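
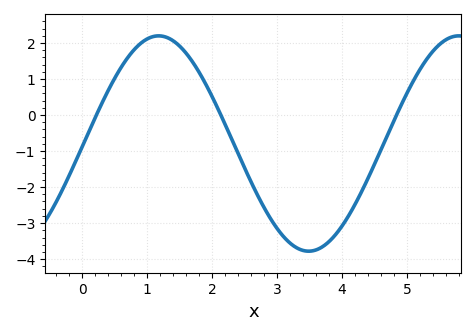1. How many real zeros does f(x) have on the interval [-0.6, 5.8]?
3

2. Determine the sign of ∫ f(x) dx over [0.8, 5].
negative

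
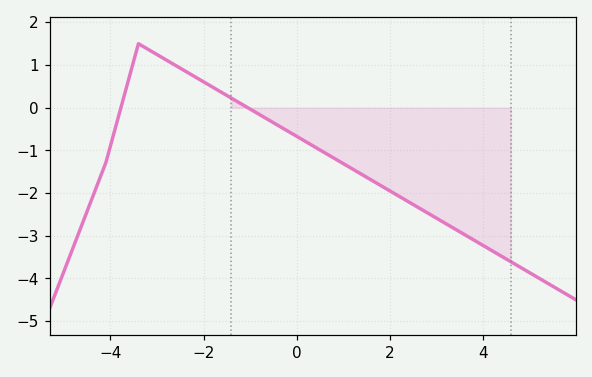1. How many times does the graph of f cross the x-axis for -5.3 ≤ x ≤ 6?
2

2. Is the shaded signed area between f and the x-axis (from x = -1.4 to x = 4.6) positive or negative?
negative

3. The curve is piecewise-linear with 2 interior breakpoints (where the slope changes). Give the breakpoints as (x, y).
(-4.1, -1.3); (-3.4, 1.5)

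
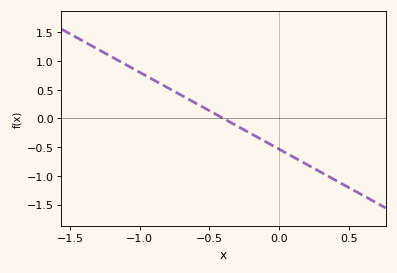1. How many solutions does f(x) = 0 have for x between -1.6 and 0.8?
1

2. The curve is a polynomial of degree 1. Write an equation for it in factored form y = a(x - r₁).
y = -1.34(x + 0.4)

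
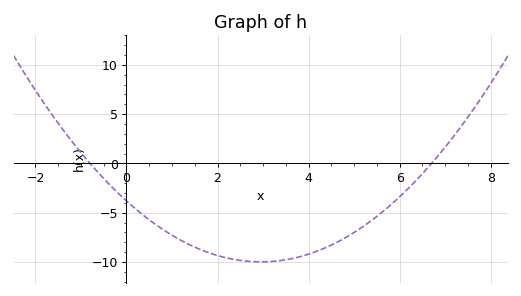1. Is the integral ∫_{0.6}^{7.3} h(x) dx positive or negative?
negative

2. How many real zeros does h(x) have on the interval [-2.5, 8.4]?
2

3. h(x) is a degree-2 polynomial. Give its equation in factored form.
y = 0.71(x + 0.8)(x - 6.7)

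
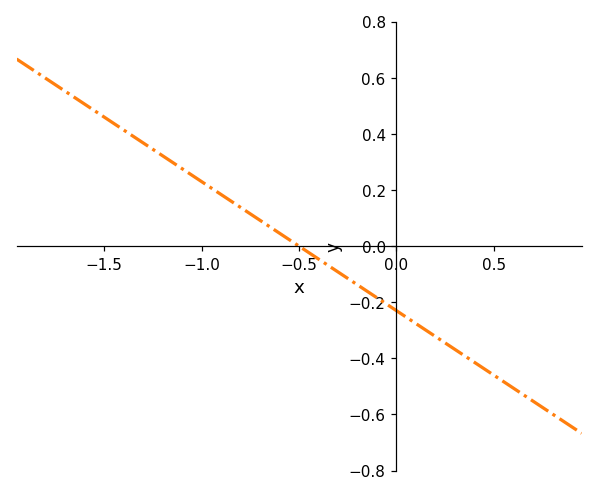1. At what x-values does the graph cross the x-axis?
-0.5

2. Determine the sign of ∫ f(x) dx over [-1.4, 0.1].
positive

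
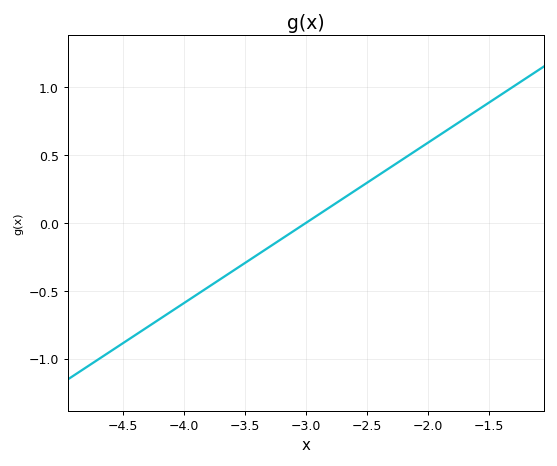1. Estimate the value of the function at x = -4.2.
-0.7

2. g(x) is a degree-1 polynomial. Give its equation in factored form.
y = 0.59(x + 3)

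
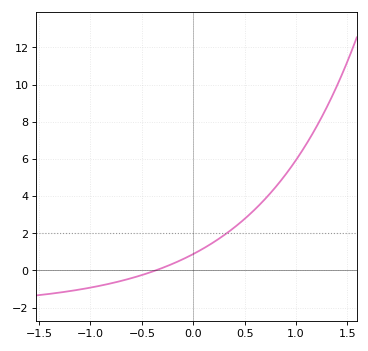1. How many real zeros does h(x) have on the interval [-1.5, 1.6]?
1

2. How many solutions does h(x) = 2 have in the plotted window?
1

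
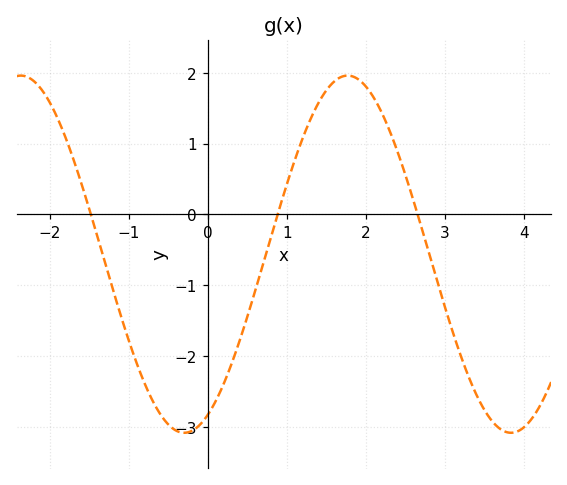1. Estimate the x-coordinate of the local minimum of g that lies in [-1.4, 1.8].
-0.298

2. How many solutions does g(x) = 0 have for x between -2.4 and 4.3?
3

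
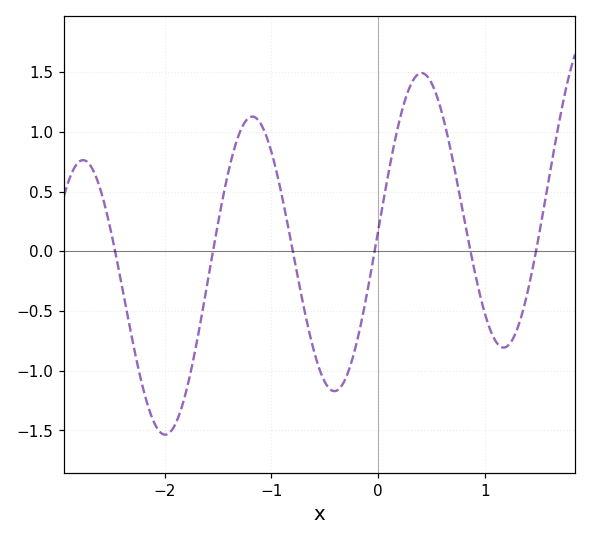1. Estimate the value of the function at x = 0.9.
-0.15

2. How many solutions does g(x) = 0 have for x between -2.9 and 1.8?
6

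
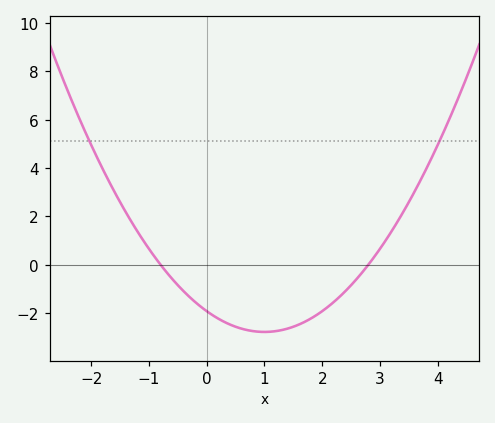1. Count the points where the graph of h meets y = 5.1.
2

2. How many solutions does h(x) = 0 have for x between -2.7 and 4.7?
2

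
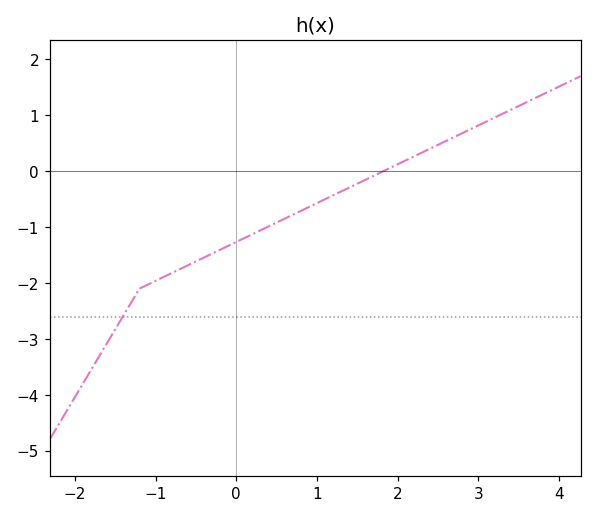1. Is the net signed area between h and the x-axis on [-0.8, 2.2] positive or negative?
negative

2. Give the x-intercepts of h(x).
1.8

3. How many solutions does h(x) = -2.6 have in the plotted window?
1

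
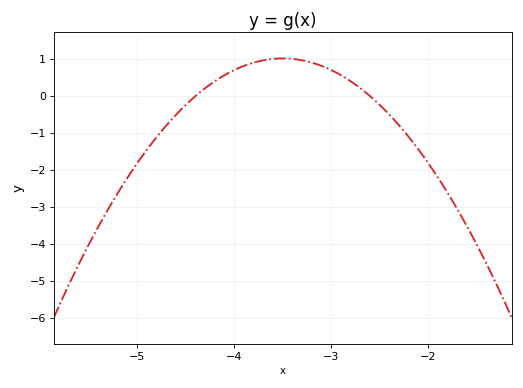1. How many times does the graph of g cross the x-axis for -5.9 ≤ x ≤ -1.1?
2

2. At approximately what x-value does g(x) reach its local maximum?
-3.5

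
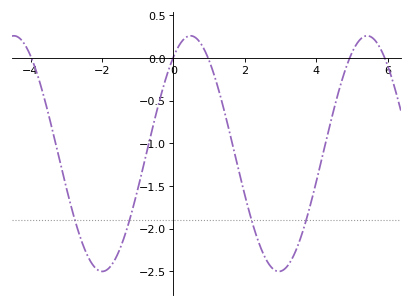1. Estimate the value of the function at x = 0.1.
0.1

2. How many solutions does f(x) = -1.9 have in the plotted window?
4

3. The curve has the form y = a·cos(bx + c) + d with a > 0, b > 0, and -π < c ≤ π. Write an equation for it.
y = 1.38cos(1.3x - 0.61) - 1.12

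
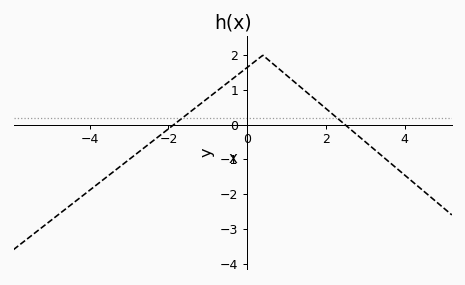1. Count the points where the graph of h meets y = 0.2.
2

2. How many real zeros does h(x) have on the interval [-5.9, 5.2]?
2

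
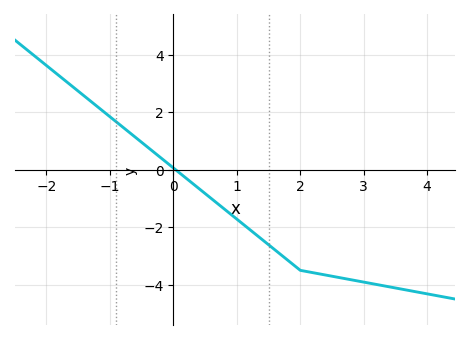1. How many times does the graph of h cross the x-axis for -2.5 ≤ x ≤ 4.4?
1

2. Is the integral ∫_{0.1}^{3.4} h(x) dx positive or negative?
negative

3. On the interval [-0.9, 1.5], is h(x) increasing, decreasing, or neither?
decreasing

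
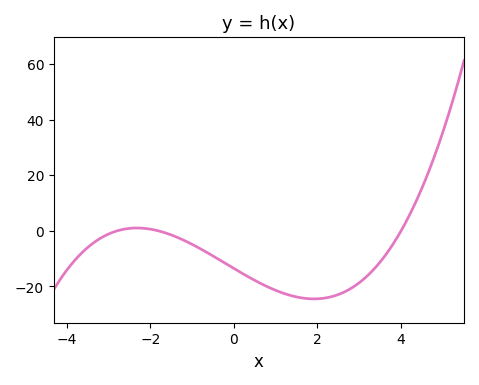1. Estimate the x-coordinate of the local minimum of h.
1.92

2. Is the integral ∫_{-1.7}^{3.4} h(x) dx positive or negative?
negative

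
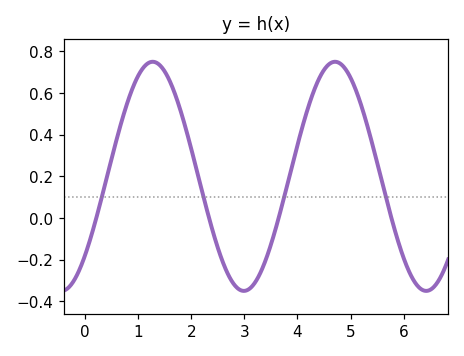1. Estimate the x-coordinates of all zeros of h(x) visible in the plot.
0.212, 2.34, 3.65, 5.77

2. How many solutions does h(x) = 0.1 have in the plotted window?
4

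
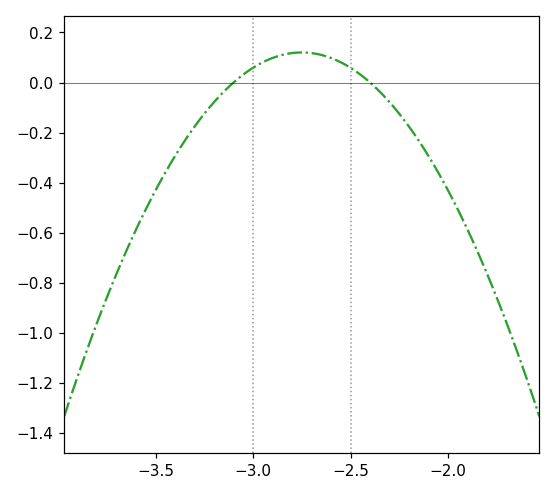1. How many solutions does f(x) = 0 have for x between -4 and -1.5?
2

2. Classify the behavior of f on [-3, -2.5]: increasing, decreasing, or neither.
neither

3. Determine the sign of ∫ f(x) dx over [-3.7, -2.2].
negative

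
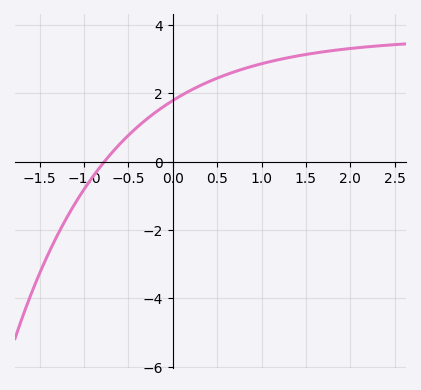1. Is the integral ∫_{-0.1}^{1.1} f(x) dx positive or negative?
positive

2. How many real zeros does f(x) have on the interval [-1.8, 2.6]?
1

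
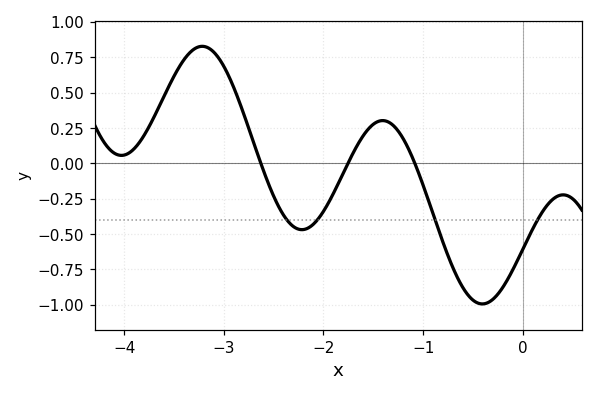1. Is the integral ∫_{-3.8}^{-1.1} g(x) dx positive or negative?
positive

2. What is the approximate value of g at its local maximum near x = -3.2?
0.85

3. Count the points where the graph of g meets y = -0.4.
4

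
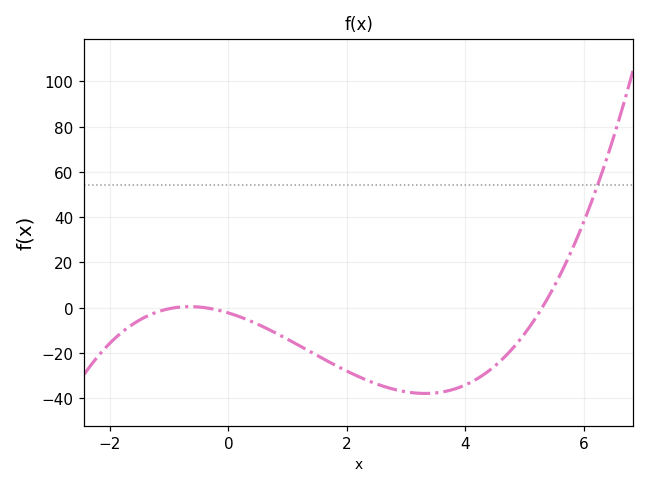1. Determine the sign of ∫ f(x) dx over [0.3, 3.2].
negative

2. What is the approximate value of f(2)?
-28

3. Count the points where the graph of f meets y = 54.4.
1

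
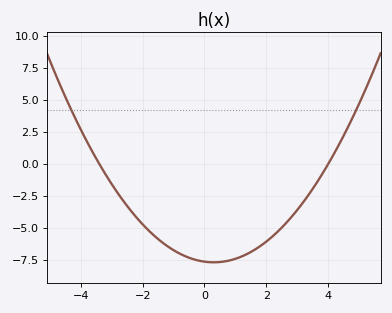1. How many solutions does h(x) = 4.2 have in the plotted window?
2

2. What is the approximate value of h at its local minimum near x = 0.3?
-7.6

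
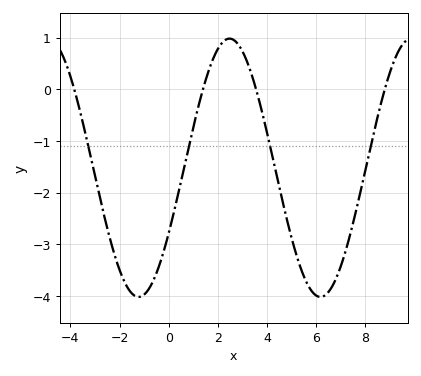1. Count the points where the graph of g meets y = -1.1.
4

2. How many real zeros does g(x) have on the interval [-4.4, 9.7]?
4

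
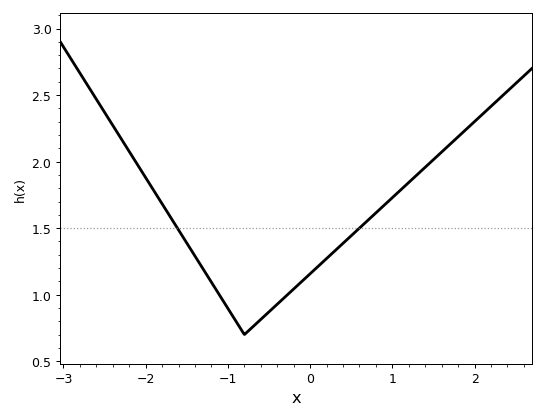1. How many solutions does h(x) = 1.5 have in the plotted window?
2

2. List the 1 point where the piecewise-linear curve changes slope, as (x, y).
(-0.8, 0.7)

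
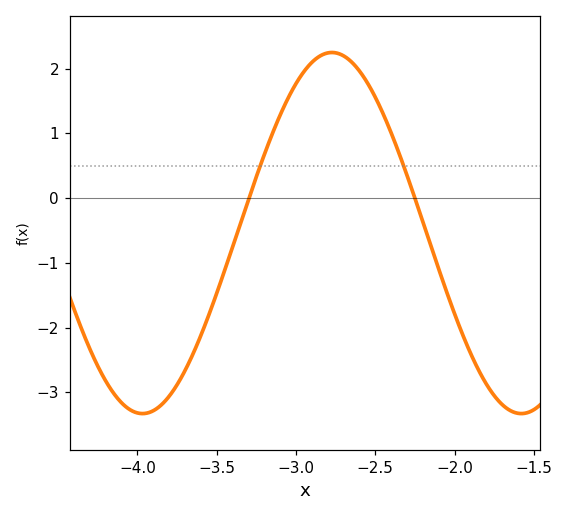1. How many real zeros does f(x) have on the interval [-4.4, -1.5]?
2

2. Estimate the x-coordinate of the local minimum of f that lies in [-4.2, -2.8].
-3.95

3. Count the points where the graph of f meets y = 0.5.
2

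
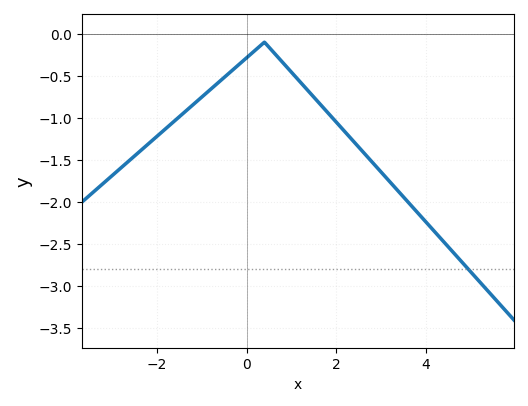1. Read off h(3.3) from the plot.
-1.8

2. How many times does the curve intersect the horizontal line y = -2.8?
1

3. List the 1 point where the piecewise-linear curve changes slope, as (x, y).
(0.4, -0.1)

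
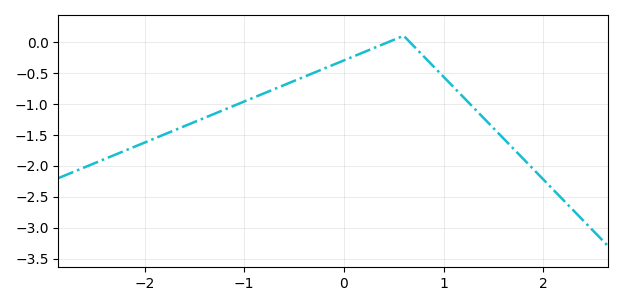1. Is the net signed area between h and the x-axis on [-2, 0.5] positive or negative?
negative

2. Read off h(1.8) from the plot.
-1.9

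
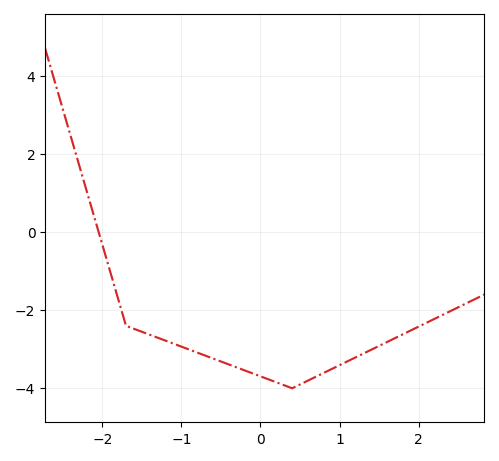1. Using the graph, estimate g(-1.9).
-1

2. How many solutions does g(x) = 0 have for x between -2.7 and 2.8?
1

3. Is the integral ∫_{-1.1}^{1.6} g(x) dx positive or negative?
negative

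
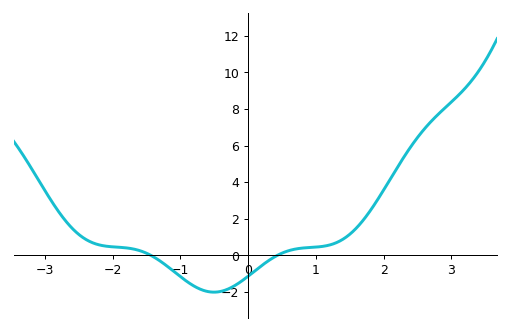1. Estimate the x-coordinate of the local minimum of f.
-0.5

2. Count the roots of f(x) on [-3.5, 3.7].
2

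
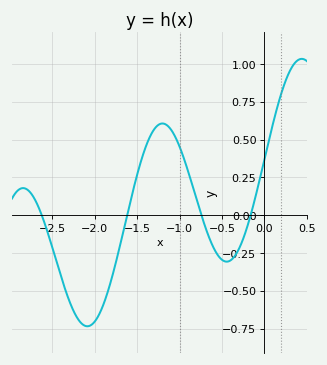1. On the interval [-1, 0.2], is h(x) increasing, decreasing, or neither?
neither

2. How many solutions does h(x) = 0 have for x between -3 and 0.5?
4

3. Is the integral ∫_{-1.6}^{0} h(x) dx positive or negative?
positive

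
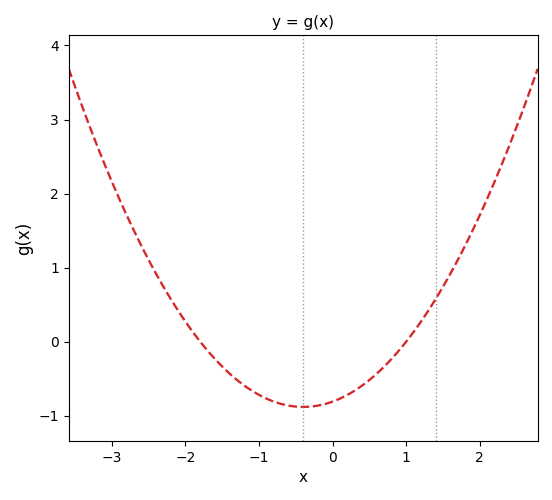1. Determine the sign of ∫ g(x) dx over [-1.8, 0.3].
negative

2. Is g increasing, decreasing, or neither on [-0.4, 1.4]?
increasing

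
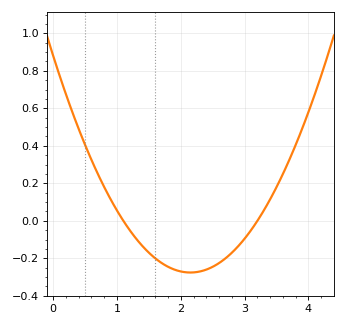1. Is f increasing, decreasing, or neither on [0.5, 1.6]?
decreasing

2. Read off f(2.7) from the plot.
-0.2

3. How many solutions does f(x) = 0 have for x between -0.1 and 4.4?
2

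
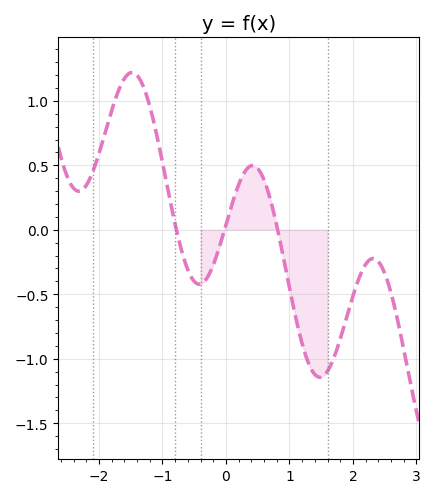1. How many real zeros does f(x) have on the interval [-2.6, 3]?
3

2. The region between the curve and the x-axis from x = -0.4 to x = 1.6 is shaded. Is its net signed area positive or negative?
negative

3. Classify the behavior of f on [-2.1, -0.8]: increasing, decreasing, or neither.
neither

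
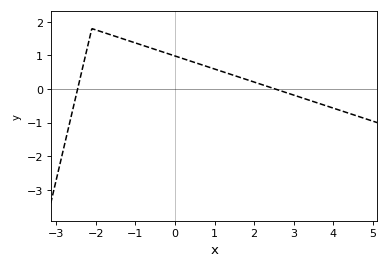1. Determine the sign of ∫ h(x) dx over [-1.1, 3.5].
positive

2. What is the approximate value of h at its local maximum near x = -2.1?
1.8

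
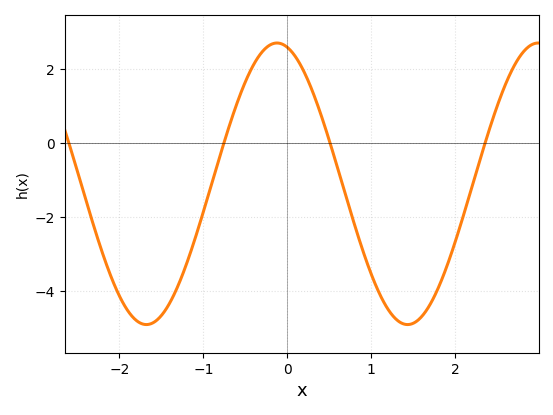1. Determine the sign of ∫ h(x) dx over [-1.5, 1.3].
negative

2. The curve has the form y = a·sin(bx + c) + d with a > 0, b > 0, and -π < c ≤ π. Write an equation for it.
y = 3.81sin(2x + 1.8) - 1.1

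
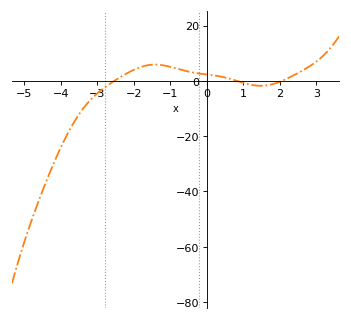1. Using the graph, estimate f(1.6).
-1.71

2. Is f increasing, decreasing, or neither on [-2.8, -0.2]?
neither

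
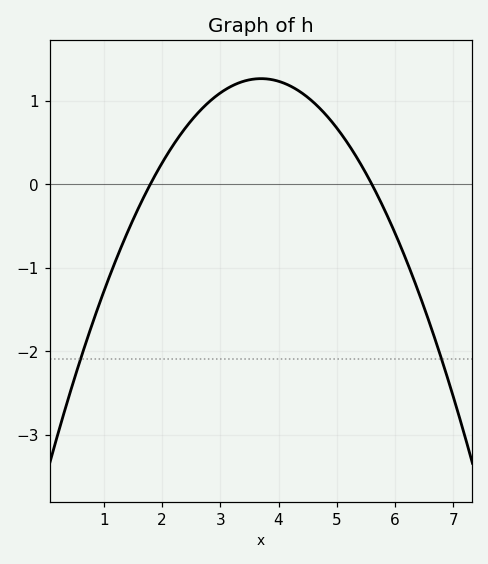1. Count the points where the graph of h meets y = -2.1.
2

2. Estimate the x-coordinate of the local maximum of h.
3.7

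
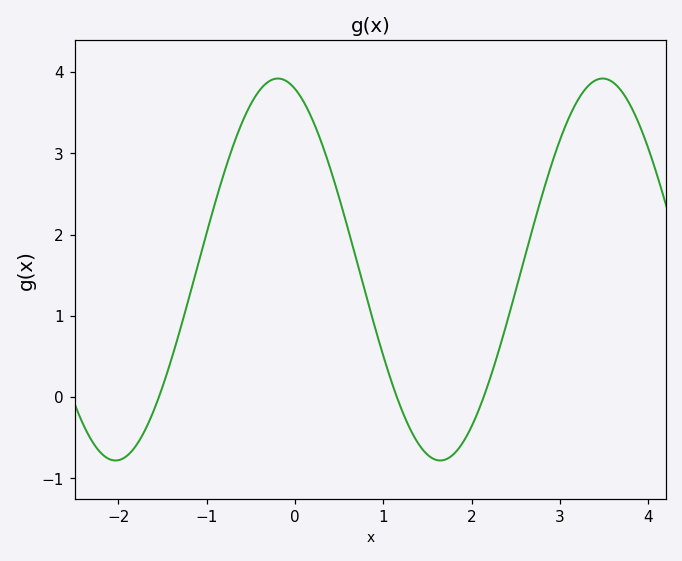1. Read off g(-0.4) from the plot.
3.77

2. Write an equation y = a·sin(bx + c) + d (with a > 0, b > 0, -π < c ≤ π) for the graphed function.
y = 2.35sin(1.71x + 1.9) + 1.57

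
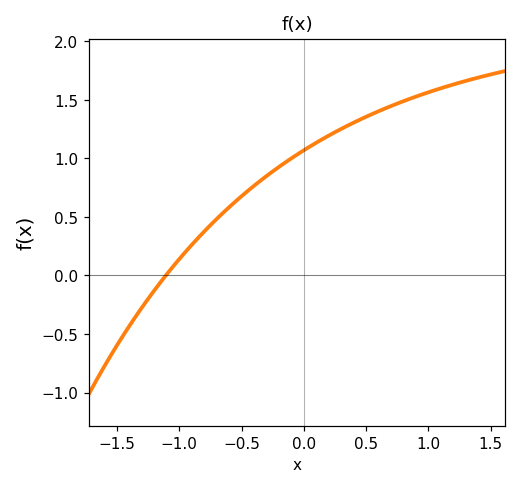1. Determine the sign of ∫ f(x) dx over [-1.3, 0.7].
positive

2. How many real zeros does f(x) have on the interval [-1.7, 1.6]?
1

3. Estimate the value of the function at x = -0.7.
0.5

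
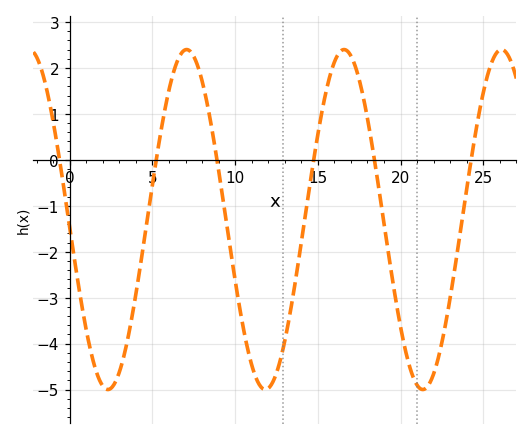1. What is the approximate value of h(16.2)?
2.3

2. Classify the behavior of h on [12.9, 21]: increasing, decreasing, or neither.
neither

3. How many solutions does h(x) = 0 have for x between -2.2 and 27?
6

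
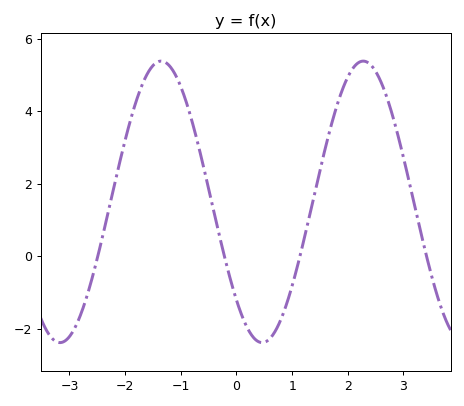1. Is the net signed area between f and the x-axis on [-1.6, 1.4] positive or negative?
positive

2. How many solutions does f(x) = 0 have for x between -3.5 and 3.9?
4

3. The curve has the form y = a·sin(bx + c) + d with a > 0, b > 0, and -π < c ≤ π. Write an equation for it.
y = 3.88sin(1.73x - 2.37) + 1.5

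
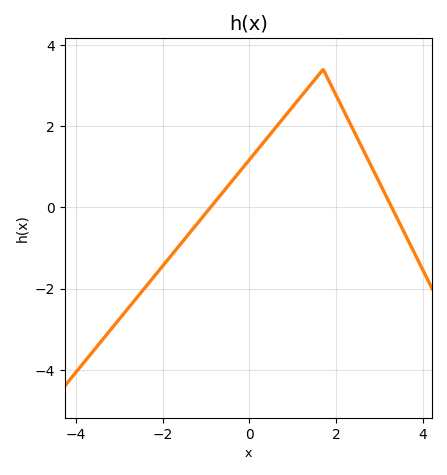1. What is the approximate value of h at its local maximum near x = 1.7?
3.4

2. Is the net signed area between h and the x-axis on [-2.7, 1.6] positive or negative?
positive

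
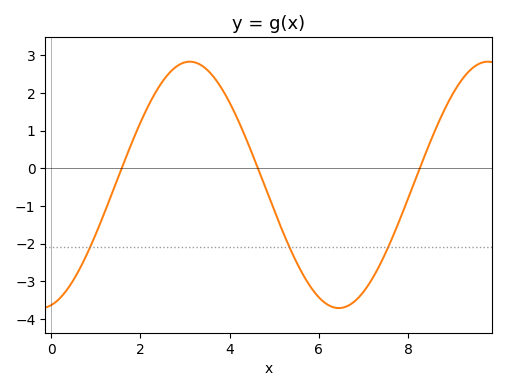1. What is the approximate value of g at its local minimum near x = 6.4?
-3.71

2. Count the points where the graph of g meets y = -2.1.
3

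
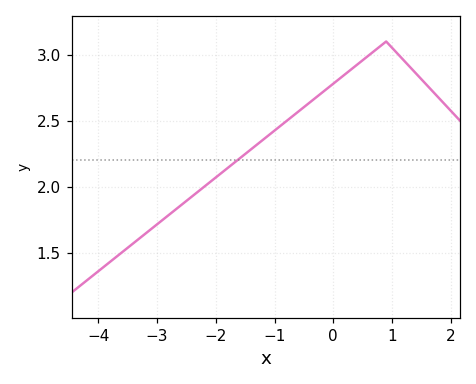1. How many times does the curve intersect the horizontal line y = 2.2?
1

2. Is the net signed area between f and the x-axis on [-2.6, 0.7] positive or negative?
positive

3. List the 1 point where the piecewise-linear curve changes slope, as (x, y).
(0.9, 3.1)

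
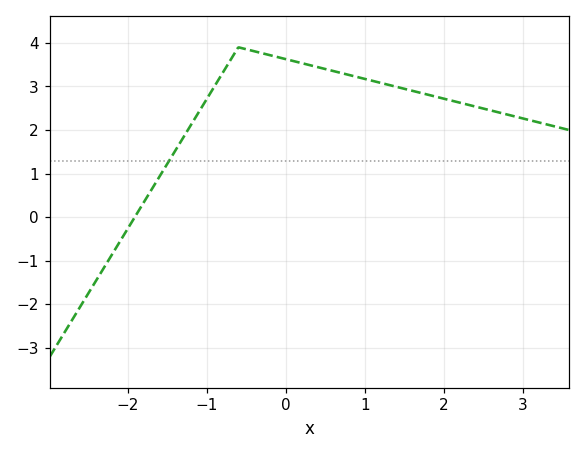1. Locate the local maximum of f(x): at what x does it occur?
-0.6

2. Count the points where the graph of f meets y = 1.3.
1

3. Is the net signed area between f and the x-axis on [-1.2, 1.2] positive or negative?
positive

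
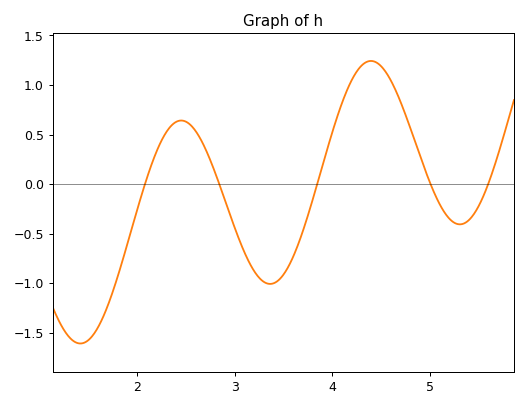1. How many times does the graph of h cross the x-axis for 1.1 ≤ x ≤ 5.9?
5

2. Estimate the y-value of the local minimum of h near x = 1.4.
-1.61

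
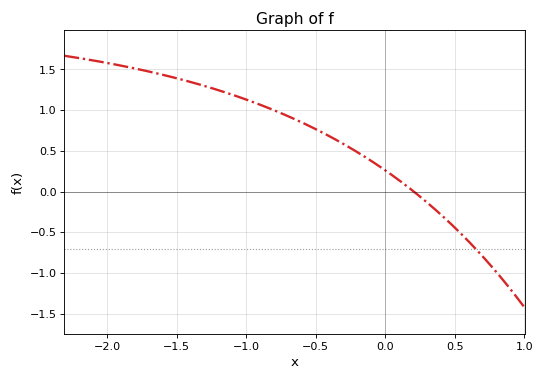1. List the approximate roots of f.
0.2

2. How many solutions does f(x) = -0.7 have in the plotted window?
1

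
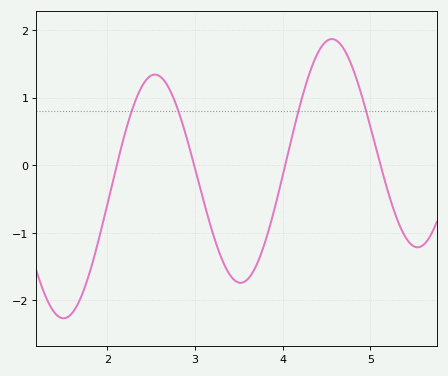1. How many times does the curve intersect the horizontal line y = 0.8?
4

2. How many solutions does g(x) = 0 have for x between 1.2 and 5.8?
4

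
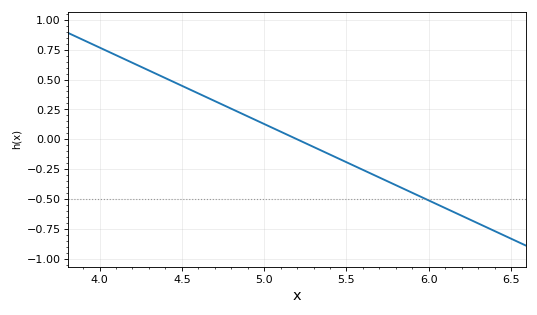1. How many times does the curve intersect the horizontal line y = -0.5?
1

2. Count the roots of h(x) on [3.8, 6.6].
1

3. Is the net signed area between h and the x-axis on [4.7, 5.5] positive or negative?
positive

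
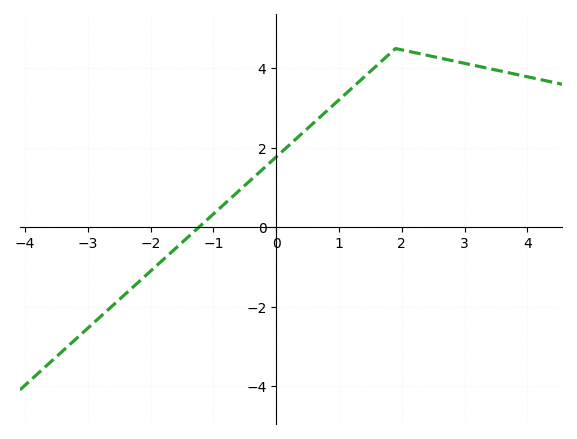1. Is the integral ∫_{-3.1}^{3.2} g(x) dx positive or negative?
positive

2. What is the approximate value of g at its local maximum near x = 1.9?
4.5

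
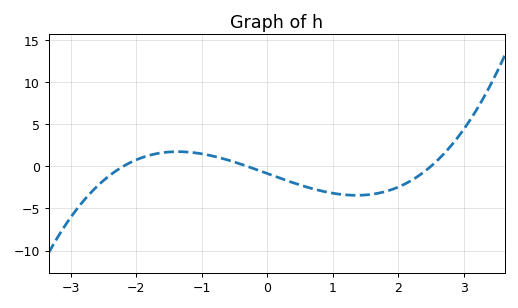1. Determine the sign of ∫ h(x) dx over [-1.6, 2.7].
negative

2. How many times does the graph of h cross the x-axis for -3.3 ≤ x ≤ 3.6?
3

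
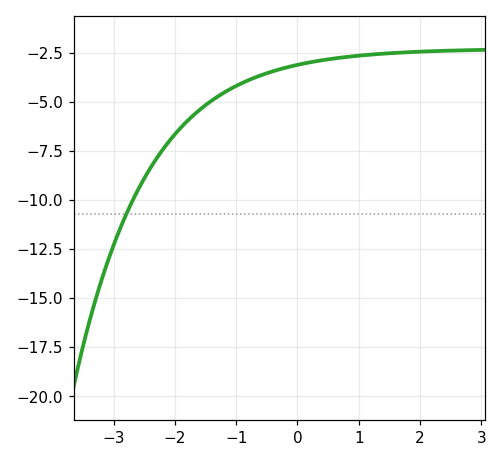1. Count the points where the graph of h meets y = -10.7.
1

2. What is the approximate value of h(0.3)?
-3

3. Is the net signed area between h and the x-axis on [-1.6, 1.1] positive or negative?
negative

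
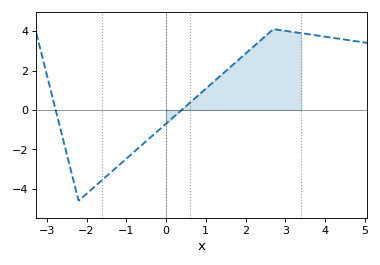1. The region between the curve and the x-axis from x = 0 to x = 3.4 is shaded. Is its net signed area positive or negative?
positive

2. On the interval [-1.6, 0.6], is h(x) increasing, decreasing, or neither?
increasing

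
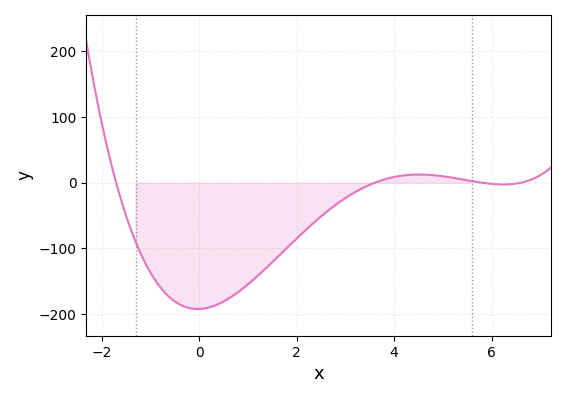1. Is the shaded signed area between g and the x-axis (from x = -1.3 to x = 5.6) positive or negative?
negative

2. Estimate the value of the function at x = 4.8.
11.5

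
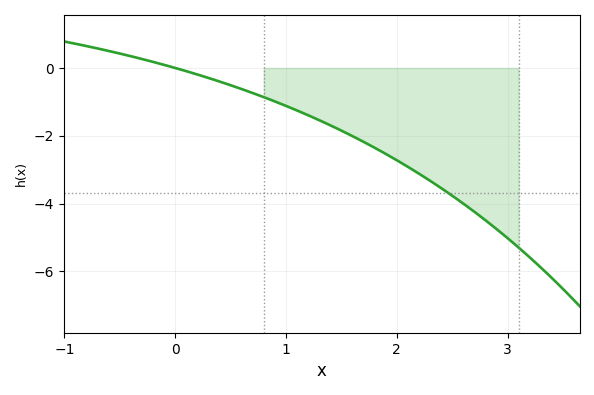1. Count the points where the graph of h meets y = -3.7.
1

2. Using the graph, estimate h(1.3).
-1.6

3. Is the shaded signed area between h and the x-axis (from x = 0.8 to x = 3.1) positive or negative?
negative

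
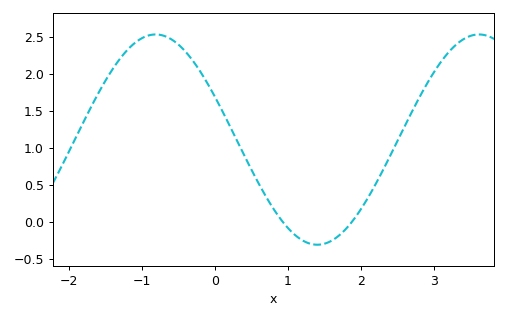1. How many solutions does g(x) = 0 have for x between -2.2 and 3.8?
2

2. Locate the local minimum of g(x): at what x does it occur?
1.4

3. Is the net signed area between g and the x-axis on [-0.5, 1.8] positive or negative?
positive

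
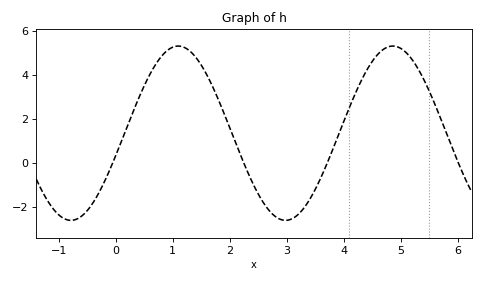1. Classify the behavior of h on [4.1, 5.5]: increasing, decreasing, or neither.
neither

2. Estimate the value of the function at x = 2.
1.6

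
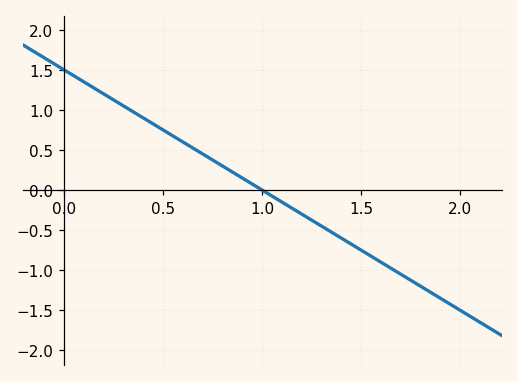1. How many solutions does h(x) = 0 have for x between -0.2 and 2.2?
1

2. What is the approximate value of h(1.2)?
-0.3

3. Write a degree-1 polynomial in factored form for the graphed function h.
y = -1.5(x - 1)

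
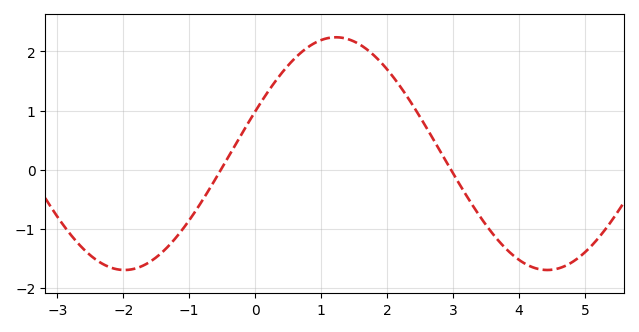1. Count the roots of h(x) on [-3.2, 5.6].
2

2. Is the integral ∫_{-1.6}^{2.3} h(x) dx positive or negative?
positive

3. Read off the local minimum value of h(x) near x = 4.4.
-1.7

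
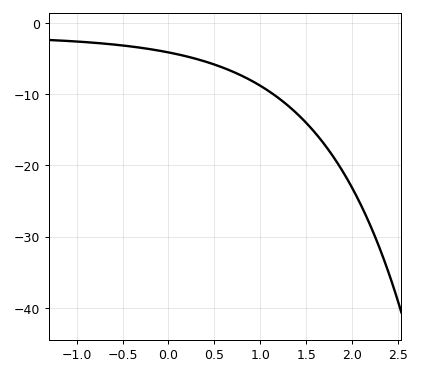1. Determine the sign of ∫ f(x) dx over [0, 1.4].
negative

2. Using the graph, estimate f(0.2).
-4.71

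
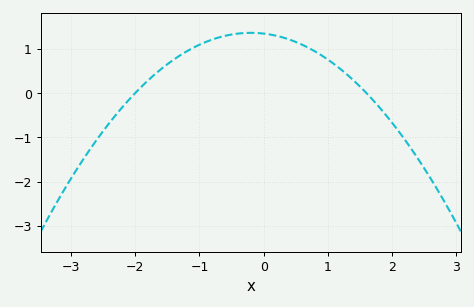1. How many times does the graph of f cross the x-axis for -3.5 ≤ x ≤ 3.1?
2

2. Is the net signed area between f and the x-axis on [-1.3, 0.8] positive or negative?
positive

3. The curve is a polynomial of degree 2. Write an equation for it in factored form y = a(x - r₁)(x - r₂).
y = -0.42(x + 2)(x - 1.6)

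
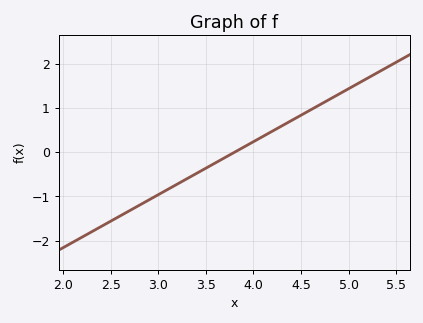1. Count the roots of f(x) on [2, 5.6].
1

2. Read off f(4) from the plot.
0.24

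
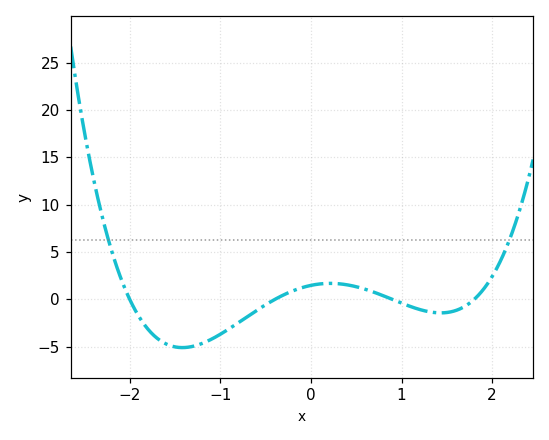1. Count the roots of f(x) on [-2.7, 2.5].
4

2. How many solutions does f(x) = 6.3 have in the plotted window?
2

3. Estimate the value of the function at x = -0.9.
-3.07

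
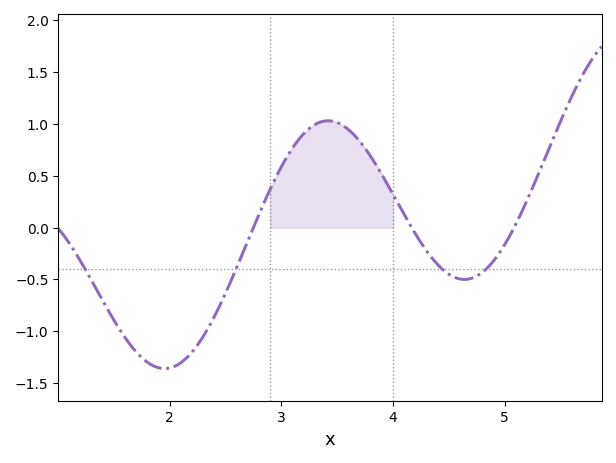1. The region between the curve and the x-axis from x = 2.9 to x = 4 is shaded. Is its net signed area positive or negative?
positive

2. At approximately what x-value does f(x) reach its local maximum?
3.4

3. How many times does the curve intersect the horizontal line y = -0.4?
4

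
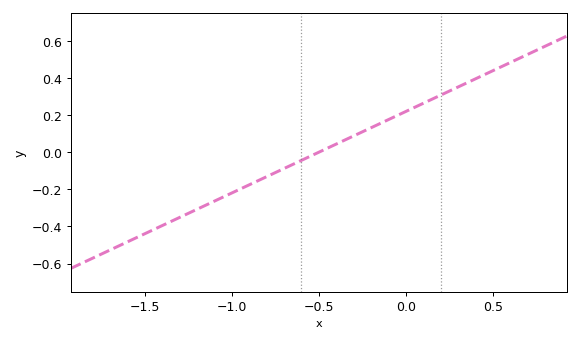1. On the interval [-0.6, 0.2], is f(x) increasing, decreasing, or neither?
increasing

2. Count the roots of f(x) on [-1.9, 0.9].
1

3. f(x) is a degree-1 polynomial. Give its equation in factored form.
y = 0.44(x + 0.5)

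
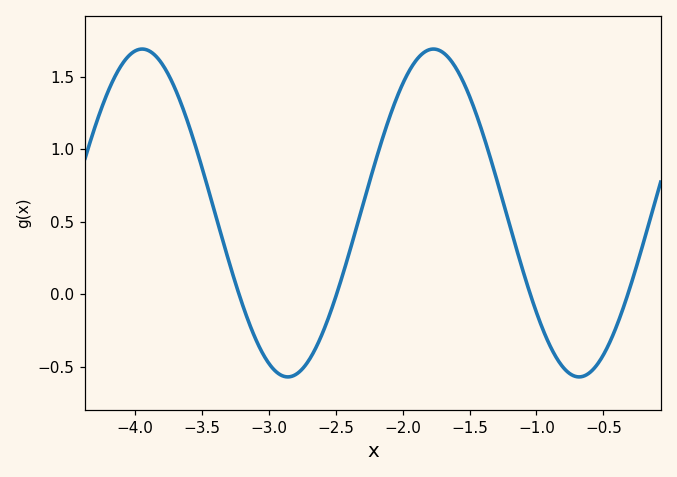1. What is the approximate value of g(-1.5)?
1.36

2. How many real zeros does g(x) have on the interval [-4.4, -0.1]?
4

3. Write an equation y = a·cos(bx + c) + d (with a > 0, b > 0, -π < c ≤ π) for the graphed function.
y = 1.13cos(2.89x - 1.17) + 0.56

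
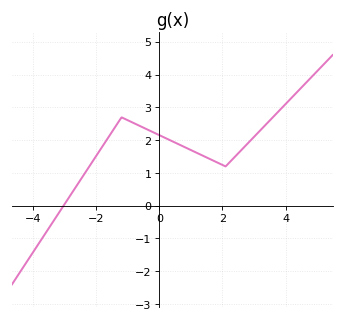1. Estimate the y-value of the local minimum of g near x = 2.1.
1.2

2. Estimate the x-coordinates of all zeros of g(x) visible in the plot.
-3.04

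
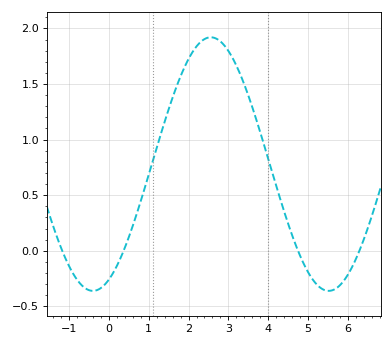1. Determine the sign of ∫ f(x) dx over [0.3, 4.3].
positive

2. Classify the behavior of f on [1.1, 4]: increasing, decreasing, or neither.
neither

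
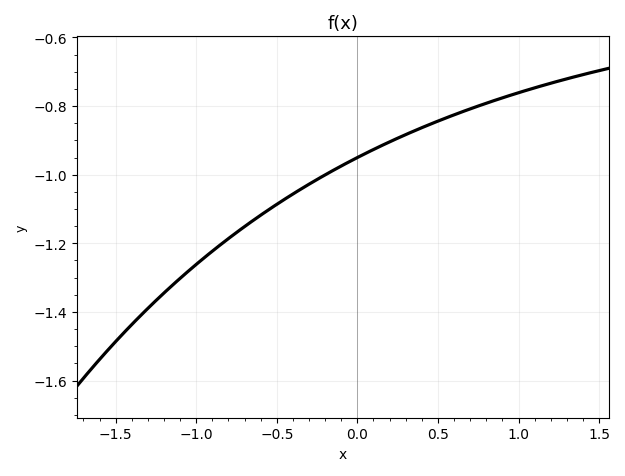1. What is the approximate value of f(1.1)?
-0.747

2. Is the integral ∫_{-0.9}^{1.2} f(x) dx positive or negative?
negative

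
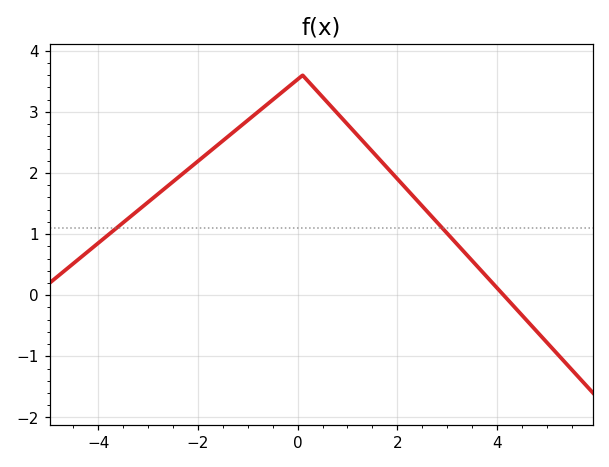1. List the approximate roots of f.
4.13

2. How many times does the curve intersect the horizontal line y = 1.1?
2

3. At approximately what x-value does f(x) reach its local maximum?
0.099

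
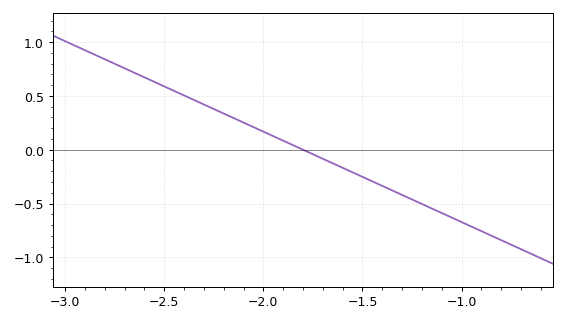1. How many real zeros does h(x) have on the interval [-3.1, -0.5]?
1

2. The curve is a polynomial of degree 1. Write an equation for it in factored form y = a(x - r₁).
y = -0.84(x + 1.8)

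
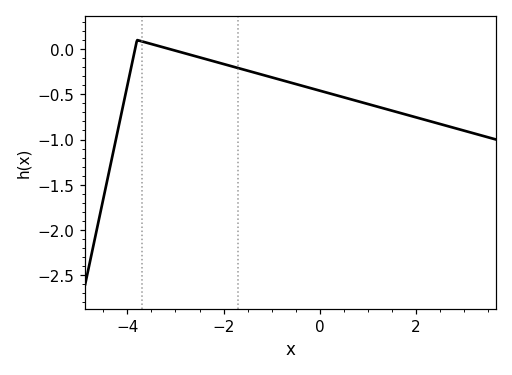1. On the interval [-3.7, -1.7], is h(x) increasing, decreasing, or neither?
decreasing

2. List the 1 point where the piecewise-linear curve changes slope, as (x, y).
(-3.8, 0.1)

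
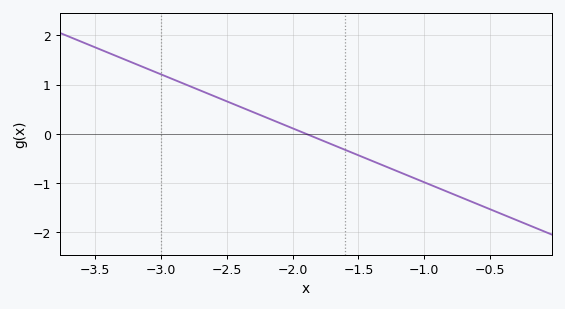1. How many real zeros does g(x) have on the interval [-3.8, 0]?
1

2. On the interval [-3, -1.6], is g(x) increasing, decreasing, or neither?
decreasing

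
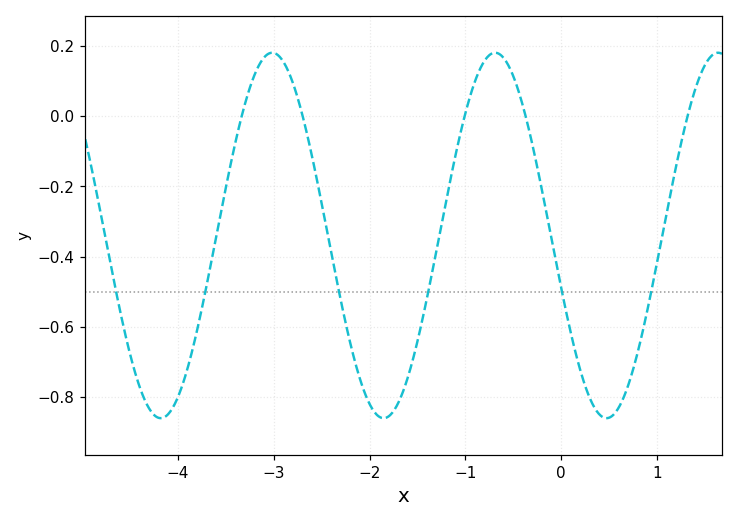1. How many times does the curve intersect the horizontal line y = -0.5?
6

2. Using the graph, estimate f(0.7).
-0.76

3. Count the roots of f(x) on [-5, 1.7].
5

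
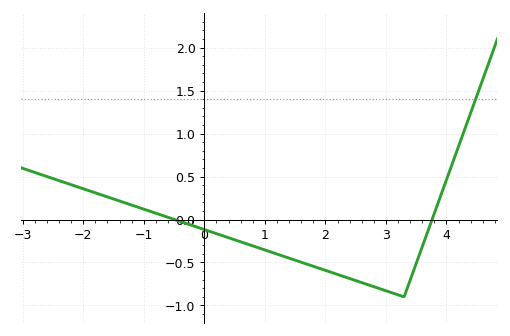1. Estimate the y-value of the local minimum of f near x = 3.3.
-0.9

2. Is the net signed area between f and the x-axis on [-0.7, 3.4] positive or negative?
negative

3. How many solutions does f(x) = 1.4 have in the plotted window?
1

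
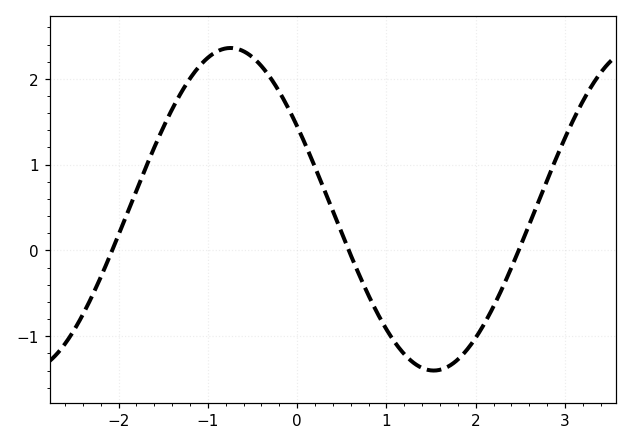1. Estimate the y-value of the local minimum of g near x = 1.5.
-1.4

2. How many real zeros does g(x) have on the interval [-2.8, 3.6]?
3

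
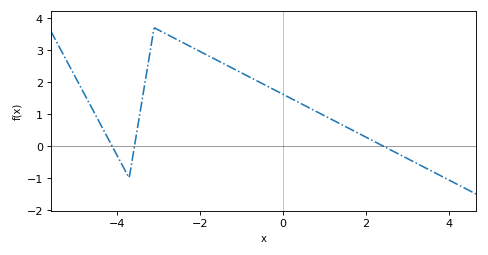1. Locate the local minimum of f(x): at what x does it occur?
-3.7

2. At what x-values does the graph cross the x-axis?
-4.11, -3.57, 2.43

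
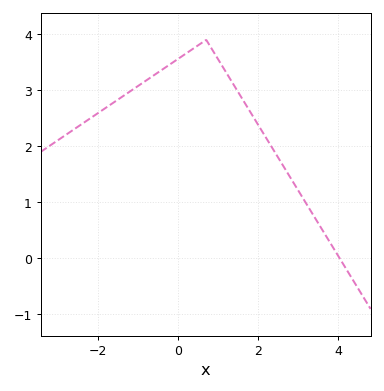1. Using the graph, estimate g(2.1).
2.26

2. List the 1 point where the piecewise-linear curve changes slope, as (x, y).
(0.7, 3.9)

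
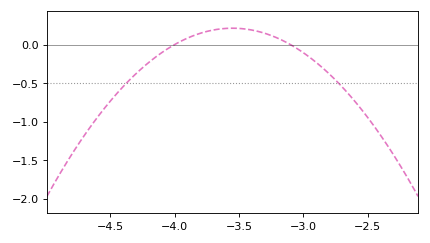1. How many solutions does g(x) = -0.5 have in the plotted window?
2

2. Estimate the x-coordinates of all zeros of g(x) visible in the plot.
-4, -3.1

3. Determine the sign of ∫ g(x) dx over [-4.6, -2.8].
negative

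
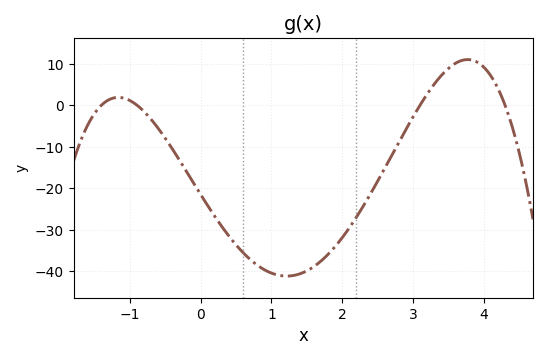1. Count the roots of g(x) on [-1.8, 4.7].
4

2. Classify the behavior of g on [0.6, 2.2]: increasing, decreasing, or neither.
neither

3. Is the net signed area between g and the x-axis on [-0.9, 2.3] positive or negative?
negative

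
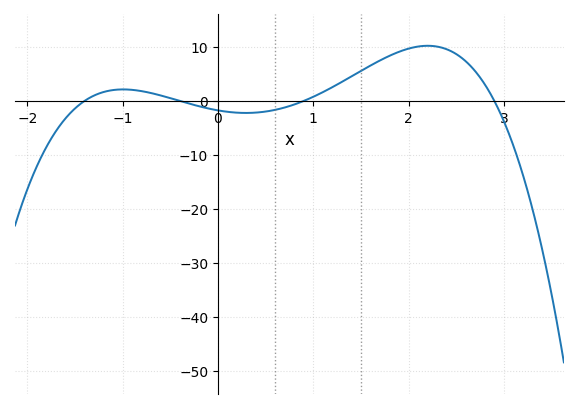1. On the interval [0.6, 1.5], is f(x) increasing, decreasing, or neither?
increasing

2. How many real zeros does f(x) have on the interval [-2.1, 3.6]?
4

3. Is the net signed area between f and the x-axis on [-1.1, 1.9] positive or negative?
positive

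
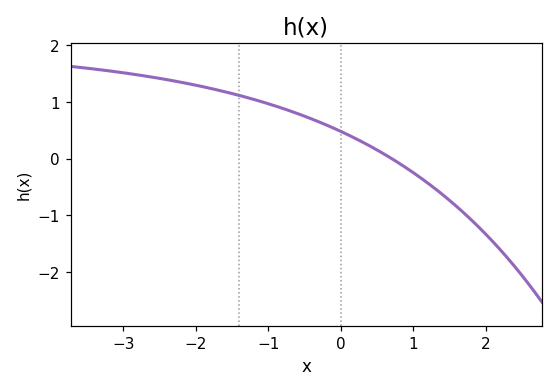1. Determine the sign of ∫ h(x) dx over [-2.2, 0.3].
positive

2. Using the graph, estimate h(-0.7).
0.841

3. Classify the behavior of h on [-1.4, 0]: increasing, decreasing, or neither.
decreasing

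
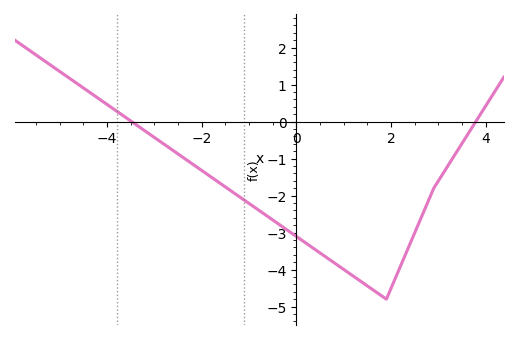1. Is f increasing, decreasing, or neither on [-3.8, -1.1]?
decreasing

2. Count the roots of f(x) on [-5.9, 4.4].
2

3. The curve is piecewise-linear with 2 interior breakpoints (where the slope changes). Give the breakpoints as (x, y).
(1.9, -4.8); (2.9, -1.8)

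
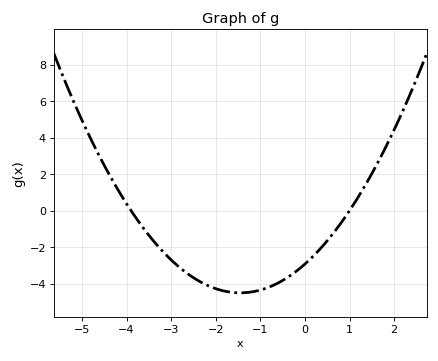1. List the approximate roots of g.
-3.9, 1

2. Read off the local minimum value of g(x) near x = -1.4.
-4.5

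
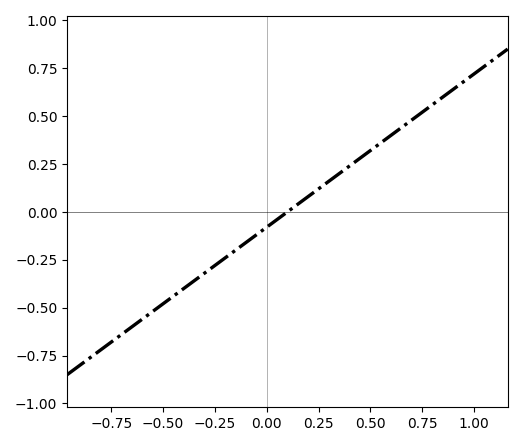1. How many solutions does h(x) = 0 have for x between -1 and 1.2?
1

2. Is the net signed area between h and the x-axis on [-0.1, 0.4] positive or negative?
positive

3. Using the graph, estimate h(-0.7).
-0.64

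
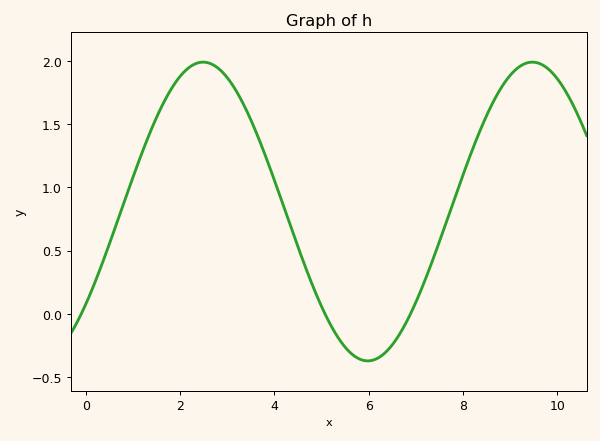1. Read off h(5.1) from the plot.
-0.019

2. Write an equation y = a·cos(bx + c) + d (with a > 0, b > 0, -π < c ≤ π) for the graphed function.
y = 1.18cos(0.9x - 2.24) + 0.81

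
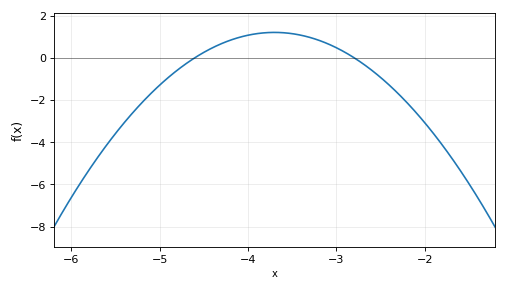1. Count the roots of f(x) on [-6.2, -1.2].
2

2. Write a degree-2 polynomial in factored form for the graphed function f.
y = -1.48(x + 4.6)(x + 2.8)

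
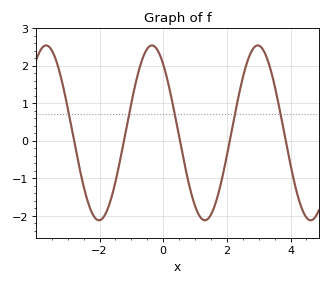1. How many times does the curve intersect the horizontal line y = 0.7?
5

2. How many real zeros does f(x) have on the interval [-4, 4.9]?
5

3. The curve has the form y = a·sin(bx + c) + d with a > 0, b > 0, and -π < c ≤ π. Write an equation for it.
y = 2.33sin(1.89x + 2.24) + 0.21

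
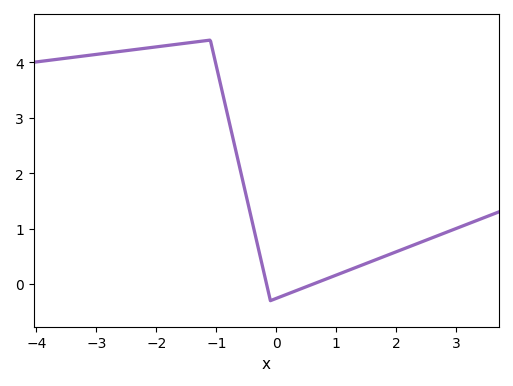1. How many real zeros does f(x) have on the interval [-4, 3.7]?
2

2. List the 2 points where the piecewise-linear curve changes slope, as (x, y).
(-1.1, 4.4); (-0.1, -0.3)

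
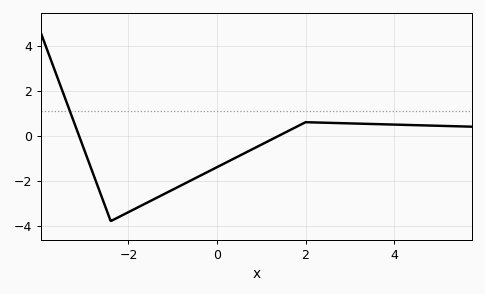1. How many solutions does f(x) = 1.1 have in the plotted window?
1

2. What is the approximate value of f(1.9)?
0.4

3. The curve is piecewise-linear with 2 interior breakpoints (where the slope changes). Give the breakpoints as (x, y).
(-2.4, -3.8); (2, 0.6)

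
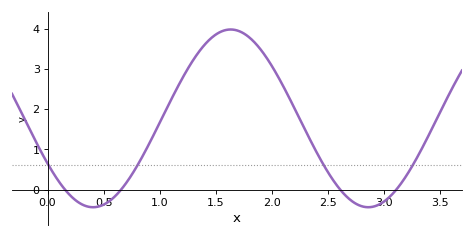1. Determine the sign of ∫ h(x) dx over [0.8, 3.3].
positive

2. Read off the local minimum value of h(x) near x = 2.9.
-0.4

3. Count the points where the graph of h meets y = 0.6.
4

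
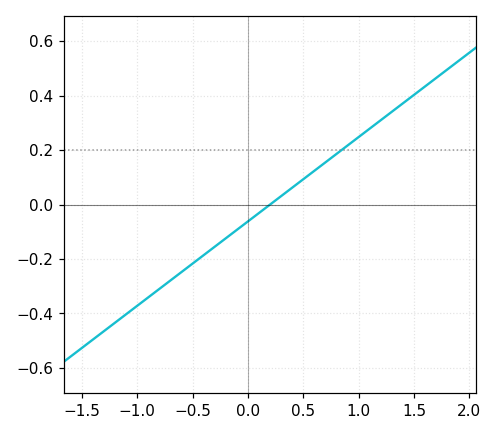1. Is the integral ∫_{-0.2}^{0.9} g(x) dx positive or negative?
positive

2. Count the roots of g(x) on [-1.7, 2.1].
1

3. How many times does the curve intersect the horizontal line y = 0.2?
1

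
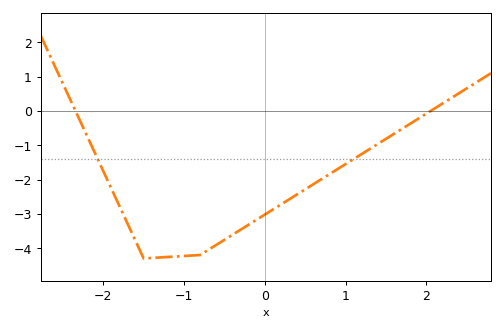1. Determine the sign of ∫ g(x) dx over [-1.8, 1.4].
negative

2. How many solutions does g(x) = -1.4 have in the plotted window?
2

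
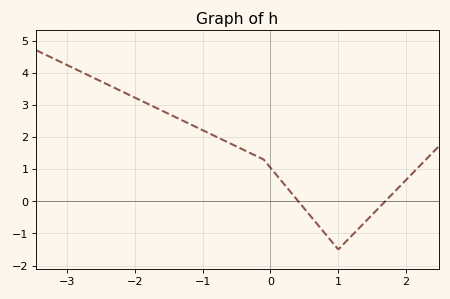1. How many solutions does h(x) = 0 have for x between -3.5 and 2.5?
2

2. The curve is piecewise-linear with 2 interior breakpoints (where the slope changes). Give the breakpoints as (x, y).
(-0.1, 1.3); (1, -1.5)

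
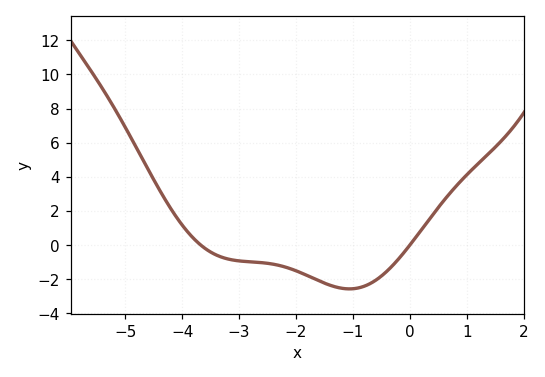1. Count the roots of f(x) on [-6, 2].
2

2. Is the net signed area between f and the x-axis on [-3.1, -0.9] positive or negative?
negative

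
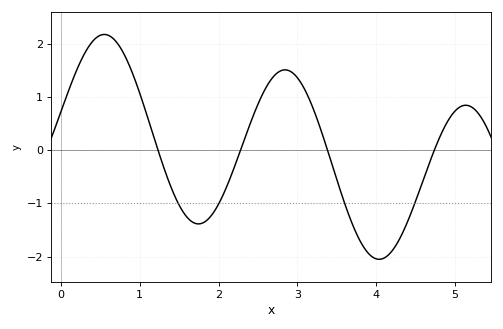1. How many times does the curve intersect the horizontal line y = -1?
4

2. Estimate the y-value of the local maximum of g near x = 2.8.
1.51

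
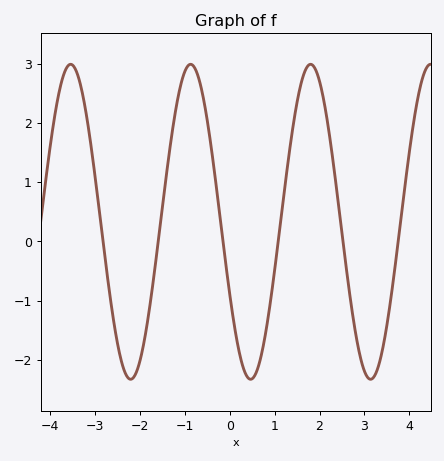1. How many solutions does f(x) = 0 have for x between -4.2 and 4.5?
6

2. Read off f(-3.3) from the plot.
2.56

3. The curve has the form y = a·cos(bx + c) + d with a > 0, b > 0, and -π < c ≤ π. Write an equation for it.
y = 2.66cos(2.35x + 2.05) + 0.33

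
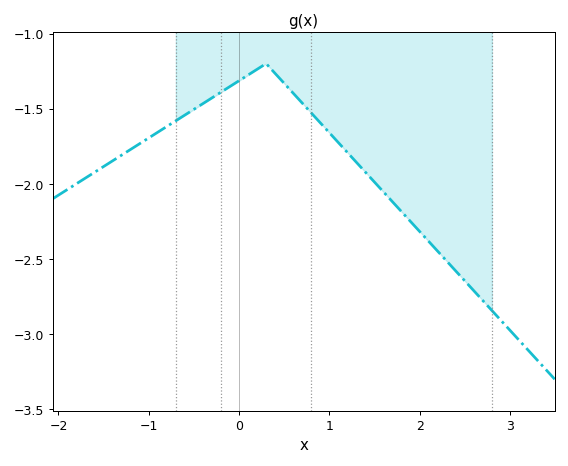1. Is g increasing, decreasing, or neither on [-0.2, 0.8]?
neither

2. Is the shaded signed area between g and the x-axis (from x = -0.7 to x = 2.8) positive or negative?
negative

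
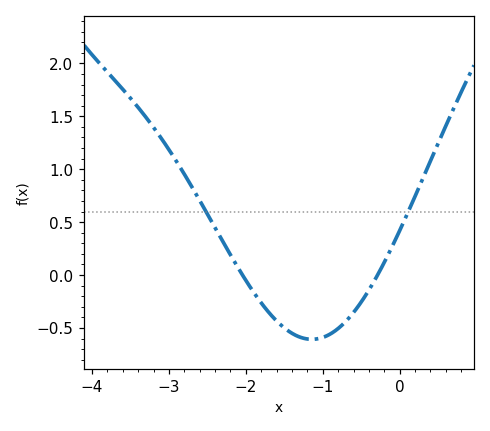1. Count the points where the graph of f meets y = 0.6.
2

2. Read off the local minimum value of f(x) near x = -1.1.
-0.607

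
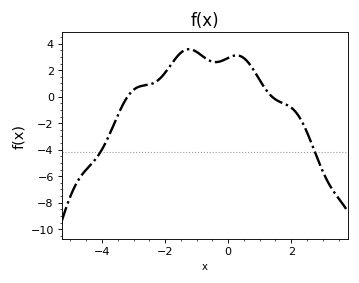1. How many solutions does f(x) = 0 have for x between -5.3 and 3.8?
2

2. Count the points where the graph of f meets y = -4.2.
2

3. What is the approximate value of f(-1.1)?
3.51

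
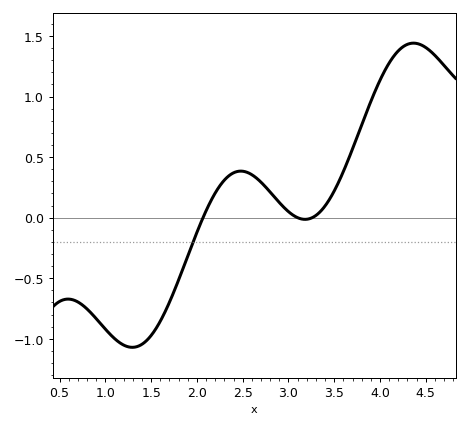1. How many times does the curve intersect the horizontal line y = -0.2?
1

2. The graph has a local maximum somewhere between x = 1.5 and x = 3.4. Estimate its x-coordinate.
2.5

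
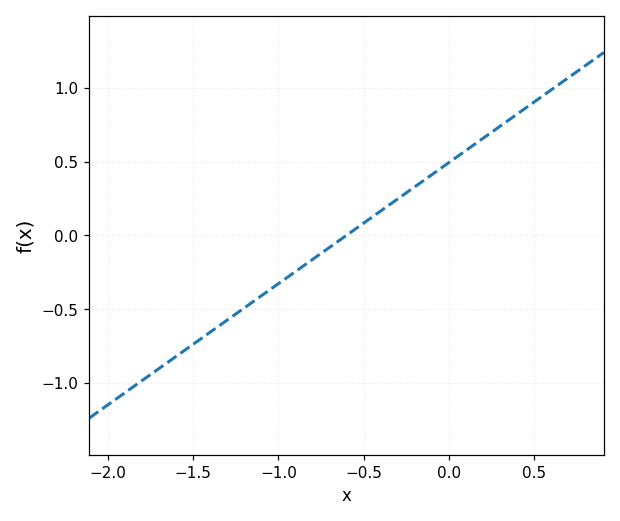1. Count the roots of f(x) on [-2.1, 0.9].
1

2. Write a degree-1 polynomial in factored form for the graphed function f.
y = 0.82(x + 0.6)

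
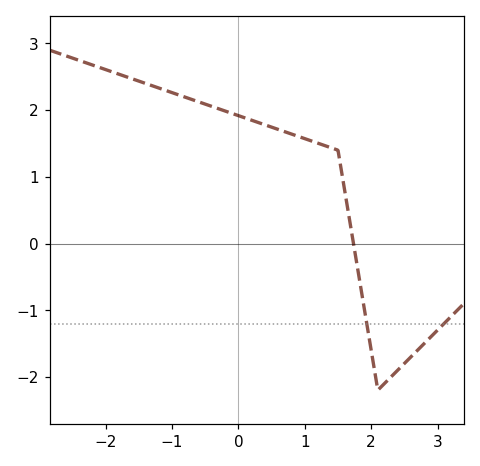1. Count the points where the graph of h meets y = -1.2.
2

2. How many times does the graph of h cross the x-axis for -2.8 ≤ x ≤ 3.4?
1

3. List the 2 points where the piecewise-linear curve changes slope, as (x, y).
(1.5, 1.4); (2.1, -2.2)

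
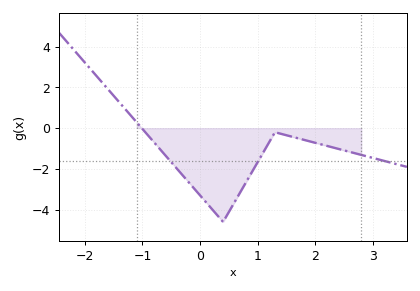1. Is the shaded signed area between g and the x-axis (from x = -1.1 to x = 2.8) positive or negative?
negative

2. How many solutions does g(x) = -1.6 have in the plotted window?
3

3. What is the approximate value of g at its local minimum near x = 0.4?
-4.6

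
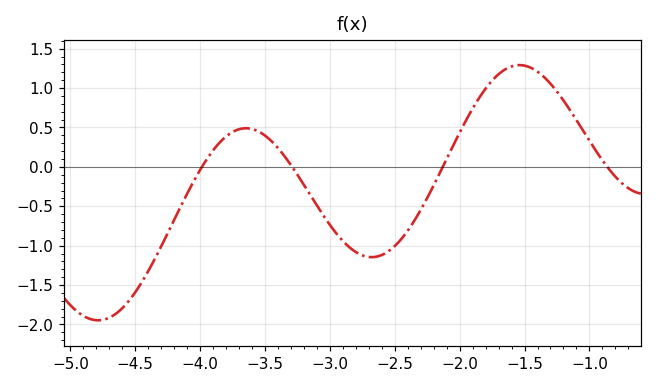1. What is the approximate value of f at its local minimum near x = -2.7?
-1.15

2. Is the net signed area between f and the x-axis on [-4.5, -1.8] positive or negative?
negative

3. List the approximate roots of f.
-4, -3.3, -2.1, -0.9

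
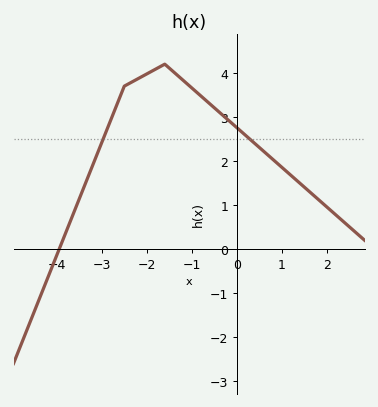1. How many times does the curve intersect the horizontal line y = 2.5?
2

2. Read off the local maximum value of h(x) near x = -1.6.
4.2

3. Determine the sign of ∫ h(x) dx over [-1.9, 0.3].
positive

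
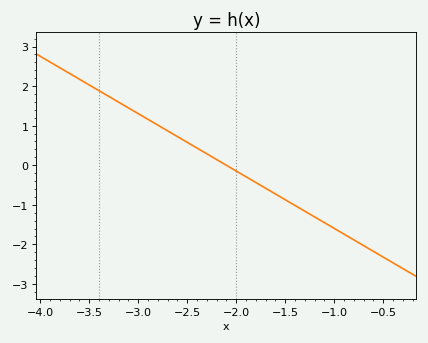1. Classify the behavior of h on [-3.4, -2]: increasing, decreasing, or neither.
decreasing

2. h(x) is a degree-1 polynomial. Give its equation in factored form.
y = -1.45(x + 2.1)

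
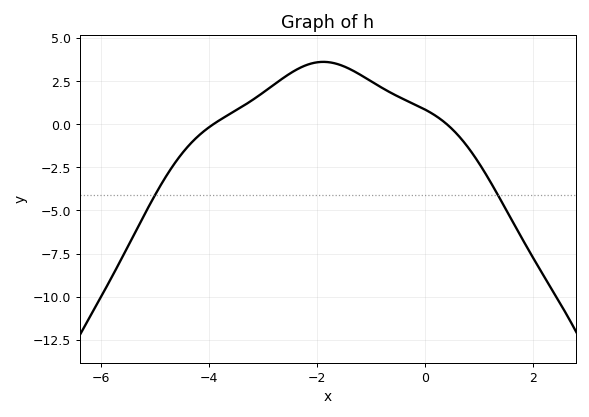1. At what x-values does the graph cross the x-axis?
-4, 0.4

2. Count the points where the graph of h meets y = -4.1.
2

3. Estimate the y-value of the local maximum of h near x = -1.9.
3.6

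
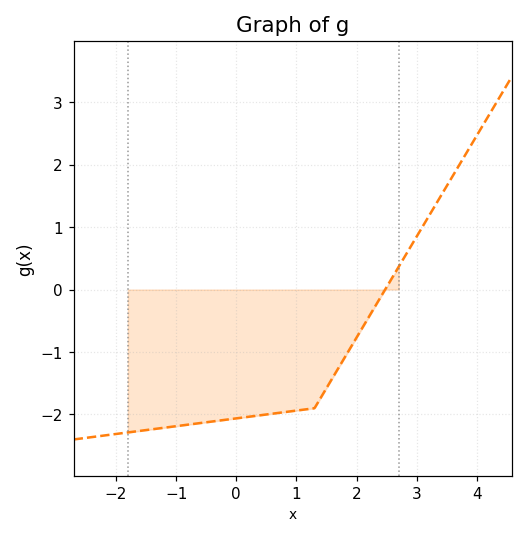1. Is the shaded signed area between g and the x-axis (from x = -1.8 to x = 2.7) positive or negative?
negative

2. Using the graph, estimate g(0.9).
-1.9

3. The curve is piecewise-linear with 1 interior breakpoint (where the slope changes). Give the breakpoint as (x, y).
(1.3, -1.9)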